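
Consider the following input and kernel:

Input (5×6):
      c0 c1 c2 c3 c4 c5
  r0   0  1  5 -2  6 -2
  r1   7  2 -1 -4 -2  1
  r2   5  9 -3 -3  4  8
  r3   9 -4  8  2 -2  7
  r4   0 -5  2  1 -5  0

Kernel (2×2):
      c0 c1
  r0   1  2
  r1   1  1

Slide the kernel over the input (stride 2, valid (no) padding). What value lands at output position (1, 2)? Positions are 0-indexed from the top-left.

The receptive field on the input at this output position is [4 8 / -2 7]. Elementwise product with the kernel and sum: 4·1 + 8·2 + -2·1 + 7·1.

25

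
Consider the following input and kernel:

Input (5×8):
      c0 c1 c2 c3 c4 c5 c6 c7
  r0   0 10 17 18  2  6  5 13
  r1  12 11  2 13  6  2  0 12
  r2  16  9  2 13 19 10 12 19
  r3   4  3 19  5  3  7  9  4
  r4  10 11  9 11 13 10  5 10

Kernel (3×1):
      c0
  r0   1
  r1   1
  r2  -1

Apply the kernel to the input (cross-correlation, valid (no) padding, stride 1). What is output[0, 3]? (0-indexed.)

18

The receptive field on the input at this output position is [18 / 13 / 13]. Elementwise product with the kernel and sum: 18·1 + 13·1 + 13·-1.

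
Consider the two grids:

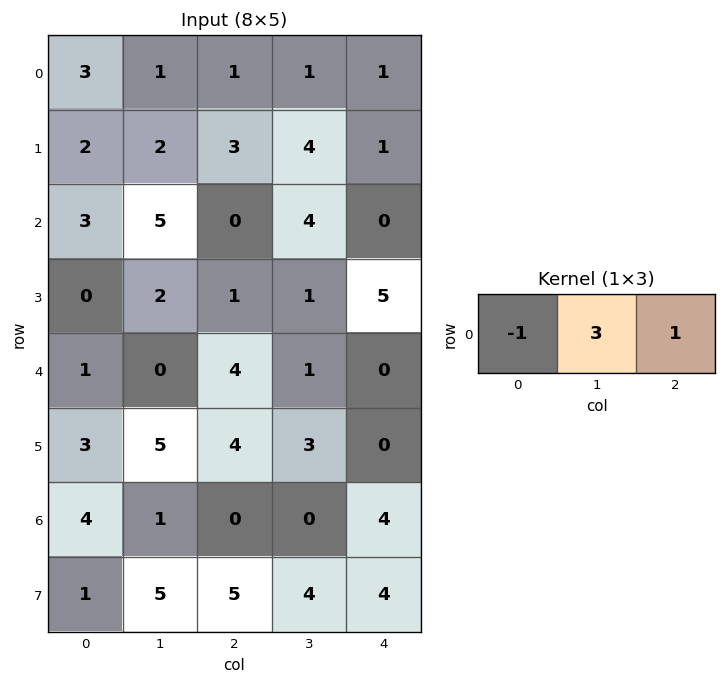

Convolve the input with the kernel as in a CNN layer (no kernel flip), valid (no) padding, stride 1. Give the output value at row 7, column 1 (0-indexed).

14

The receptive field on the input at this output position is [5 5 4]. Elementwise product with the kernel and sum: 5·-1 + 5·3 + 4·1.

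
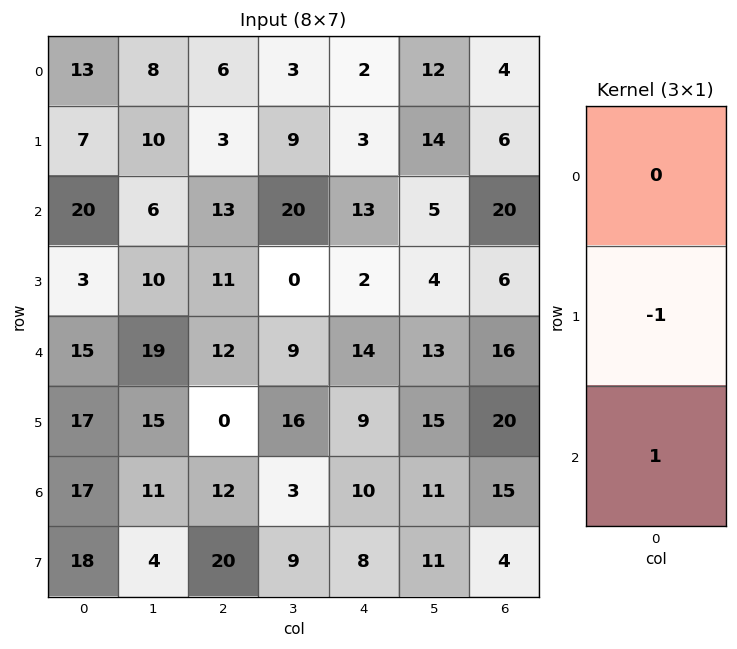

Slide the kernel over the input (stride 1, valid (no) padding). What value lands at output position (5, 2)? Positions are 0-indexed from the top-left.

8

The receptive field on the input at this output position is [0 / 12 / 20]. Elementwise product with the kernel and sum: 12·-1 + 20·1.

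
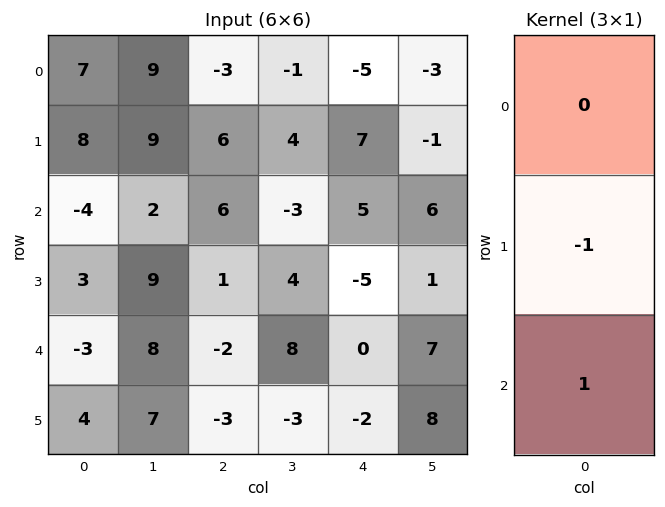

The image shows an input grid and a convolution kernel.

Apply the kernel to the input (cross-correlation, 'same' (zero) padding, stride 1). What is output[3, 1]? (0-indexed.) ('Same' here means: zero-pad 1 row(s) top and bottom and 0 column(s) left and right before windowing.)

-1

The receptive field on the zero-padded input at this output position is [2 / 9 / 8]. Elementwise product with the kernel and sum: 9·-1 + 8·1.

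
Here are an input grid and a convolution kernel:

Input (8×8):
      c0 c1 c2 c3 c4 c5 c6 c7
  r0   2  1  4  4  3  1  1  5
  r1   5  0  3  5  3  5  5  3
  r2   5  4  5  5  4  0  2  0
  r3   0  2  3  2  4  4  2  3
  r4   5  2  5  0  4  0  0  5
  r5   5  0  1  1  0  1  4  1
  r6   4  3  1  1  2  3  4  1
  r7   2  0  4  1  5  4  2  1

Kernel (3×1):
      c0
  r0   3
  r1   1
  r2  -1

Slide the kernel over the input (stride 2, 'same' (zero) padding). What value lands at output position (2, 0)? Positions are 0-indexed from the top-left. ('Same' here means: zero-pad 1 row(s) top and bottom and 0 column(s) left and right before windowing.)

The receptive field on the zero-padded input at this output position is [0 / 5 / 5]. Elementwise product with the kernel and sum: 0·3 + 5·1 + 5·-1.

0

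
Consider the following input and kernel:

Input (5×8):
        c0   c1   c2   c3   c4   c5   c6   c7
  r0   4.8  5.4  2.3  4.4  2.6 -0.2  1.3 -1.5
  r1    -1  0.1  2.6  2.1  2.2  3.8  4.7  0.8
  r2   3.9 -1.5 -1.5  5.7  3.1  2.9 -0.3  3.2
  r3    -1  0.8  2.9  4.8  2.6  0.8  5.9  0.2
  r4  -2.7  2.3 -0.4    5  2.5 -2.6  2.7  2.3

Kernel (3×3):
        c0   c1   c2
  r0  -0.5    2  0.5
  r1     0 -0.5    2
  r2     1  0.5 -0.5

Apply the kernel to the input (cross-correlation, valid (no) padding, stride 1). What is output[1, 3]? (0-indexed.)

15.2

The receptive field on the input at this output position is [2.1 2.2 3.8 / 5.7 3.1 2.9 / 4.8 2.6 0.8]. Elementwise product with the kernel and sum: 2.1·-0.5 + 2.2·2 + 3.8·0.5 + 3.1·-0.5 + 2.9·2 + 4.8·1 + 2.6·0.5 + 0.8·-0.5.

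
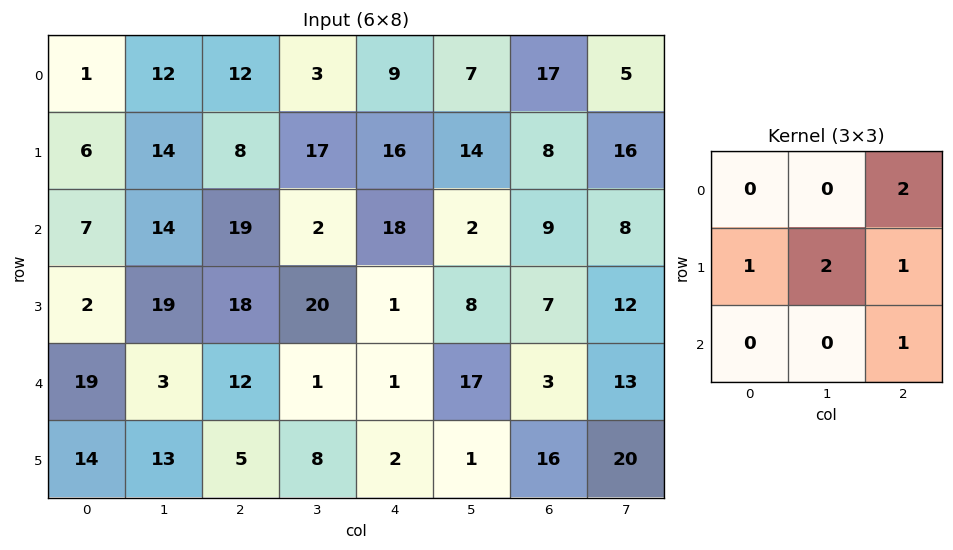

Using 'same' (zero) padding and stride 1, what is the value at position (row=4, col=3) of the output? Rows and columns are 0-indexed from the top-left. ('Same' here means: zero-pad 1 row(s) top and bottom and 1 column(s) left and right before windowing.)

The receptive field on the zero-padded input at this output position is [18 20 1 / 12 1 1 / 5 8 2]. Elementwise product with the kernel and sum: 1·2 + 12·1 + 1·2 + 1·1 + 2·1.

19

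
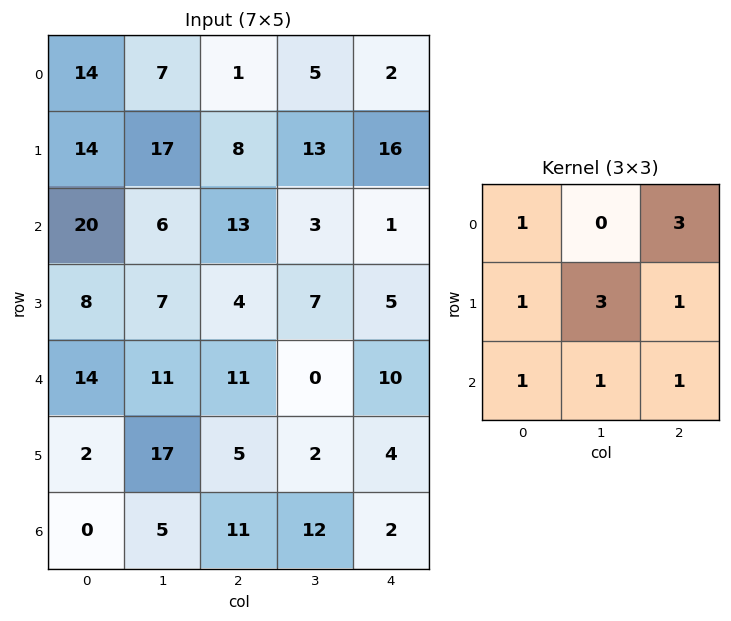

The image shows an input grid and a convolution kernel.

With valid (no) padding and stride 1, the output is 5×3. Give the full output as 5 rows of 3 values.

129 98 87
108 122 95
128 63 67
102 96 51
121 73 81

Output[0,0]: The receptive field on the input at this output position is [14 7 1 / 14 17 8 / 20 6 13]. Elementwise product with the kernel and sum: 14·1 + 1·3 + 14·1 + 17·3 + 8·1 + 20·1 + 6·1 + 13·1.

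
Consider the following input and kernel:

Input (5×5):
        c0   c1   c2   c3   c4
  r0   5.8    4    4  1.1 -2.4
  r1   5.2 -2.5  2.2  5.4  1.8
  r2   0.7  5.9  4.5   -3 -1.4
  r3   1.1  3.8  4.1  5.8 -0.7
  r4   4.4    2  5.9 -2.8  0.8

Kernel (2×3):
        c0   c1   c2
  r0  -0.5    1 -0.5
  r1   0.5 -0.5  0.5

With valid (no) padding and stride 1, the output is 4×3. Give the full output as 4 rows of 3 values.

Output[0,0]: The receptive field on the input at this output position is [5.8 4 4 / 5.2 -2.5 2.2]. Elementwise product with the kernel and sum: 5.8·-0.5 + 4·1 + 4·-0.5 + 5.2·0.5 + -2.5·-0.5 + 2.2·0.5.

4.05 1.8 -0.4
-6.55 -0.05 6.45
4 5.8 -5.75
5.35 -4.05 8.85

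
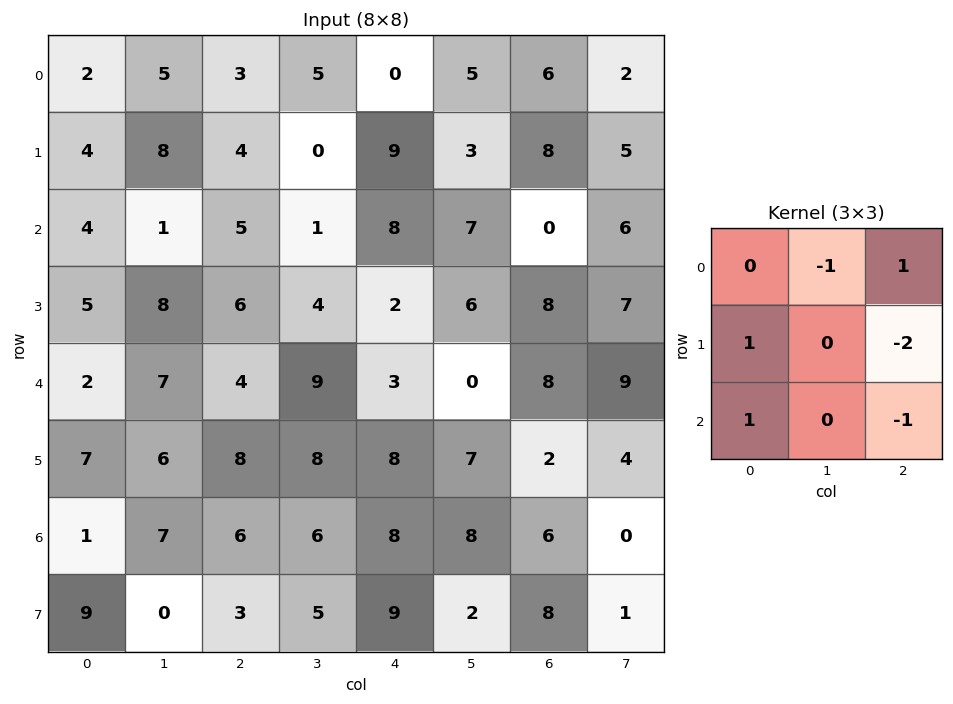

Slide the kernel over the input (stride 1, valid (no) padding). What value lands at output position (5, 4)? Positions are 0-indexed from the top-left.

The receptive field on the input at this output position is [8 7 2 / 8 8 6 / 9 2 8]. Elementwise product with the kernel and sum: 7·-1 + 2·1 + 8·1 + 6·-2 + 9·1 + 8·-1.

-8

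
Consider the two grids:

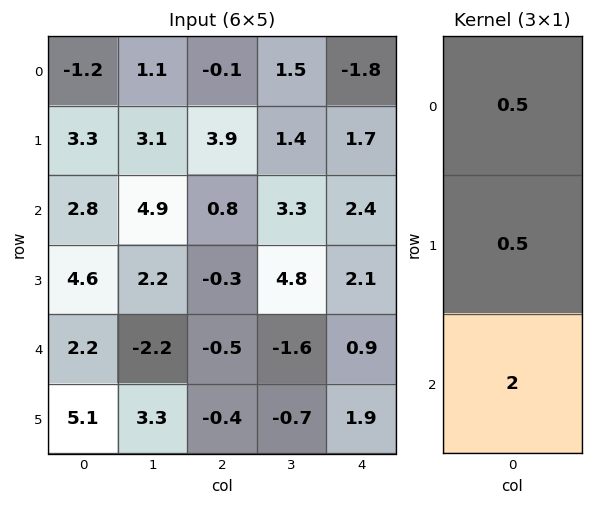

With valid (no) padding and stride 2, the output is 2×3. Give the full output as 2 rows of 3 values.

Output[0,0]: The receptive field on the input at this output position is [-1.2 / 3.3 / 2.8]. Elementwise product with the kernel and sum: -1.2·0.5 + 3.3·0.5 + 2.8·2.
Output[0,1]: The receptive field on the input at this output position is [-0.1 / 3.9 / 0.8]. Elementwise product with the kernel and sum: -0.1·0.5 + 3.9·0.5 + 0.8·2.

6.65 3.5 4.75
8.1 -0.75 4.05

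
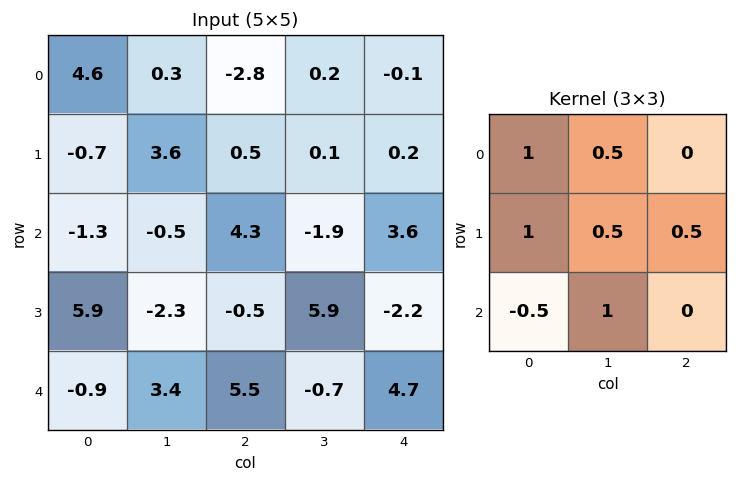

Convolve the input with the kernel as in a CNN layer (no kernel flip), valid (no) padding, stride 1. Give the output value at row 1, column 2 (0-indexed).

11.85

The receptive field on the input at this output position is [0.5 0.1 0.2 / 4.3 -1.9 3.6 / -0.5 5.9 -2.2]. Elementwise product with the kernel and sum: 0.5·1 + 0.1·0.5 + 4.3·1 + -1.9·0.5 + 3.6·0.5 + -0.5·-0.5 + 5.9·1.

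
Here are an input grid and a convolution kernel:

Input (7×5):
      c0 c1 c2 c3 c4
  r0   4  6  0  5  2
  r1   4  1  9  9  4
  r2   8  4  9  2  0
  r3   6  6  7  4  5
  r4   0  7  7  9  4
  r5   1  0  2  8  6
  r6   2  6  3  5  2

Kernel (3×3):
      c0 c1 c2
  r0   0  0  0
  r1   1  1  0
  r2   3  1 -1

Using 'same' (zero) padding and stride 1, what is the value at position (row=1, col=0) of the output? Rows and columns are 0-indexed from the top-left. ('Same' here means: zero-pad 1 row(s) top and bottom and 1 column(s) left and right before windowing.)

8

The receptive field on the zero-padded input at this output position is [0 4 6 / 0 4 1 / 0 8 4]. Elementwise product with the kernel and sum: 0·1 + 4·1 + 0·3 + 8·1 + 4·-1.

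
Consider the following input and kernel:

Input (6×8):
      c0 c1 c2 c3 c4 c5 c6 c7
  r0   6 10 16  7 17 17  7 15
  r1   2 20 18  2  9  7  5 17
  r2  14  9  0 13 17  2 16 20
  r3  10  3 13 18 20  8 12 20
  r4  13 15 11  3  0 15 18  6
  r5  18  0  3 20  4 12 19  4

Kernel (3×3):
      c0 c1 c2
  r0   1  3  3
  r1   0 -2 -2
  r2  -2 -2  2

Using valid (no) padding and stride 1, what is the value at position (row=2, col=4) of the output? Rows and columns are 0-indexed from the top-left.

37

The receptive field on the input at this output position is [17 2 16 / 20 8 12 / 0 15 18]. Elementwise product with the kernel and sum: 17·1 + 2·3 + 16·3 + 8·-2 + 12·-2 + 0·-2 + 15·-2 + 18·2.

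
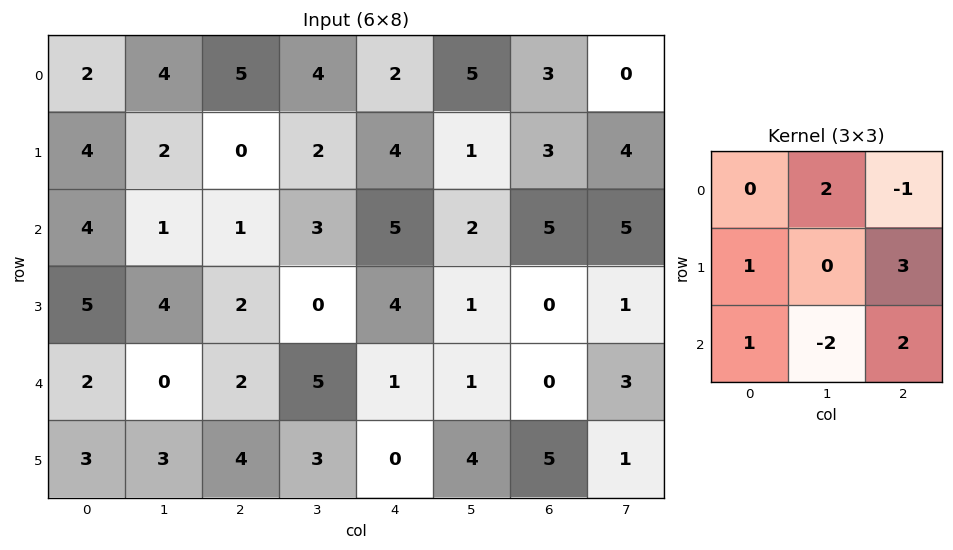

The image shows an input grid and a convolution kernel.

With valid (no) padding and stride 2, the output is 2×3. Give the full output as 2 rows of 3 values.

11 23 31
18 9 2

Output[0,0]: The receptive field on the input at this output position is [2 4 5 / 4 2 0 / 4 1 1]. Elementwise product with the kernel and sum: 4·2 + 5·-1 + 4·1 + 0·3 + 4·1 + 1·-2 + 1·2.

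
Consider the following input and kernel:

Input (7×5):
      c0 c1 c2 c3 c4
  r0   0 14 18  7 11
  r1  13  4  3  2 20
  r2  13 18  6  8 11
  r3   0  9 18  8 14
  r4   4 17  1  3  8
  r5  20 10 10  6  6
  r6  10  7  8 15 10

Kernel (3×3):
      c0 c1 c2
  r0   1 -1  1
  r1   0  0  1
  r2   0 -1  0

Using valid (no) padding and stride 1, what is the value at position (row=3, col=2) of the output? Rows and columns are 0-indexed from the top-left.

The receptive field on the input at this output position is [18 8 14 / 1 3 8 / 10 6 6]. Elementwise product with the kernel and sum: 18·1 + 8·-1 + 14·1 + 8·1 + 6·-1.

26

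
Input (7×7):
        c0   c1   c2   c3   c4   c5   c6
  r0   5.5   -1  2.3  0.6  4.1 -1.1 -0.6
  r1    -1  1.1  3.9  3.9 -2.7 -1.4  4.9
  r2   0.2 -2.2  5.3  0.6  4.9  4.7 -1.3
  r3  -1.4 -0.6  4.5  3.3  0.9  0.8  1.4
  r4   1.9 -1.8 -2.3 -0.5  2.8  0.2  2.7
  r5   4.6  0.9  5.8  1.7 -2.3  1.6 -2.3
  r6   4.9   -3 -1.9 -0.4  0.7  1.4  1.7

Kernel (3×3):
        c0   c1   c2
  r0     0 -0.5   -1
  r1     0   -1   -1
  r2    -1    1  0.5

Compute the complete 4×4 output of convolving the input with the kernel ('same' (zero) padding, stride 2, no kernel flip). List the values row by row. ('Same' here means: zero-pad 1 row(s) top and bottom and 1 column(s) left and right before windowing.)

-4.95 1.85 -10.3 6.9
-0.3 -5 -8.85 -0.55
6.25 3 -7.45 -7.3
-5.1 -2.3 -2.55 -0.55

Output[0,0]: The receptive field on the zero-padded input at this output position is [0 0 0 / 0 5.5 -1 / 0 -1 1.1]. Elementwise product with the kernel and sum: 0·-0.5 + 0·-1 + 5.5·-1 + -1·-1 + 0·-1 + -1·1 + 1.1·0.5.
Output[0,1]: The receptive field on the zero-padded input at this output position is [0 0 0 / -1 2.3 0.6 / 1.1 3.9 3.9]. Elementwise product with the kernel and sum: 0·-0.5 + 0·-1 + 2.3·-1 + 0.6·-1 + 1.1·-1 + 3.9·1 + 3.9·0.5.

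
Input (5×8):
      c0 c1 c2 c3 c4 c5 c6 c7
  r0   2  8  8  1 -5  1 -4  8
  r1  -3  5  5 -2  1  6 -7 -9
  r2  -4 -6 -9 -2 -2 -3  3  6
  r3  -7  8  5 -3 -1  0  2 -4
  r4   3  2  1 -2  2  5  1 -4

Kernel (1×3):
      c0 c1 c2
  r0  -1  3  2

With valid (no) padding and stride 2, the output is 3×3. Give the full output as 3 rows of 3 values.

38 -15 0
-32 -1 -1
5 -3 15

Output[0,0]: The receptive field on the input at this output position is [2 8 8]. Elementwise product with the kernel and sum: 2·-1 + 8·3 + 8·2.
Output[0,1]: The receptive field on the input at this output position is [8 1 -5]. Elementwise product with the kernel and sum: 8·-1 + 1·3 + -5·2.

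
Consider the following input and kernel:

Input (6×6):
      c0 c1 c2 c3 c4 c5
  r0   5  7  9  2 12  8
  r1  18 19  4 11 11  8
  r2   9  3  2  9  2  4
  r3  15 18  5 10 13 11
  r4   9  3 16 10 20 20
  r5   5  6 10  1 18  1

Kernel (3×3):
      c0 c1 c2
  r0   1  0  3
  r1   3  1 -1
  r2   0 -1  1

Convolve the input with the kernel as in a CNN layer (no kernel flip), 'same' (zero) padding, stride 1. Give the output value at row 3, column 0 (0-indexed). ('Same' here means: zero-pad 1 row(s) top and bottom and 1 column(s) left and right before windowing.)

0

The receptive field on the zero-padded input at this output position is [0 9 3 / 0 15 18 / 0 9 3]. Elementwise product with the kernel and sum: 0·1 + 3·3 + 0·3 + 15·1 + 18·-1 + 9·-1 + 3·1.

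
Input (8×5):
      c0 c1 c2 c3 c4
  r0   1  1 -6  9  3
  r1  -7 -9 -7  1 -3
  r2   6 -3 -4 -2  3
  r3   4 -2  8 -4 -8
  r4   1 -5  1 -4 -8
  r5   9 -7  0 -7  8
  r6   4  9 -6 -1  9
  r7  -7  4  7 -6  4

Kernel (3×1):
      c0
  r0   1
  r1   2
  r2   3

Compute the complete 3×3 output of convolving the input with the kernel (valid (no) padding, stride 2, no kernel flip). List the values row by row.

Output[0,0]: The receptive field on the input at this output position is [1 / -7 / 6]. Elementwise product with the kernel and sum: 1·1 + -7·2 + 6·3.
Output[0,1]: The receptive field on the input at this output position is [-6 / -7 / -4]. Elementwise product with the kernel and sum: -6·1 + -7·2 + -4·3.

5 -32 6
17 15 -37
31 -17 35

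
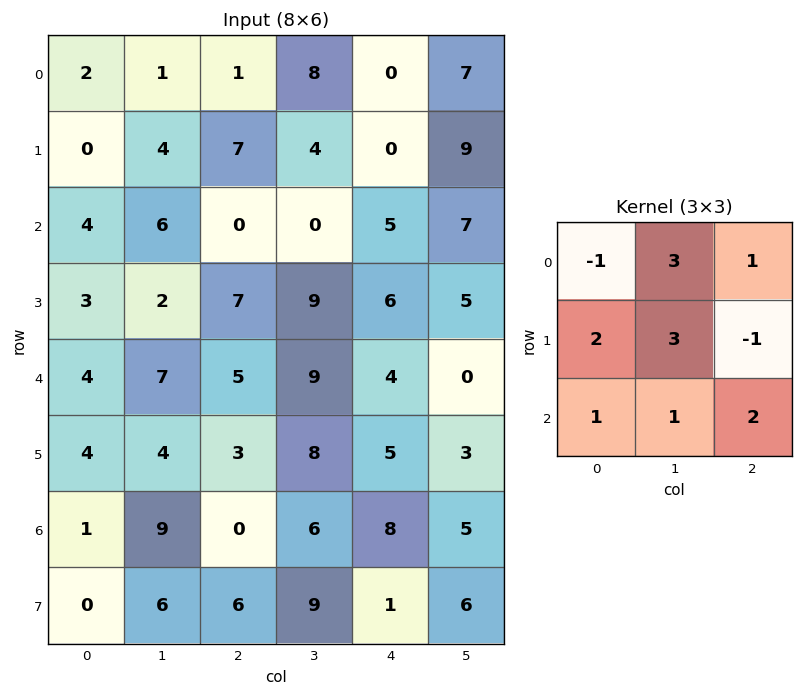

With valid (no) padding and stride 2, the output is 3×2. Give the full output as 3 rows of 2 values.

Output[0,0]: The receptive field on the input at this output position is [2 1 1 / 0 4 7 / 4 6 0]. Elementwise product with the kernel and sum: 2·-1 + 1·3 + 1·1 + 0·2 + 4·3 + 7·-1 + 4·1 + 6·1 + 0·2.
Output[0,1]: The receptive field on the input at this output position is [1 8 0 / 7 4 0 / 0 0 5]. Elementwise product with the kernel and sum: 1·-1 + 8·3 + 0·1 + 7·2 + 4·3 + 0·-1 + 0·1 + 0·1 + 5·2.

17 59
40 62
49 73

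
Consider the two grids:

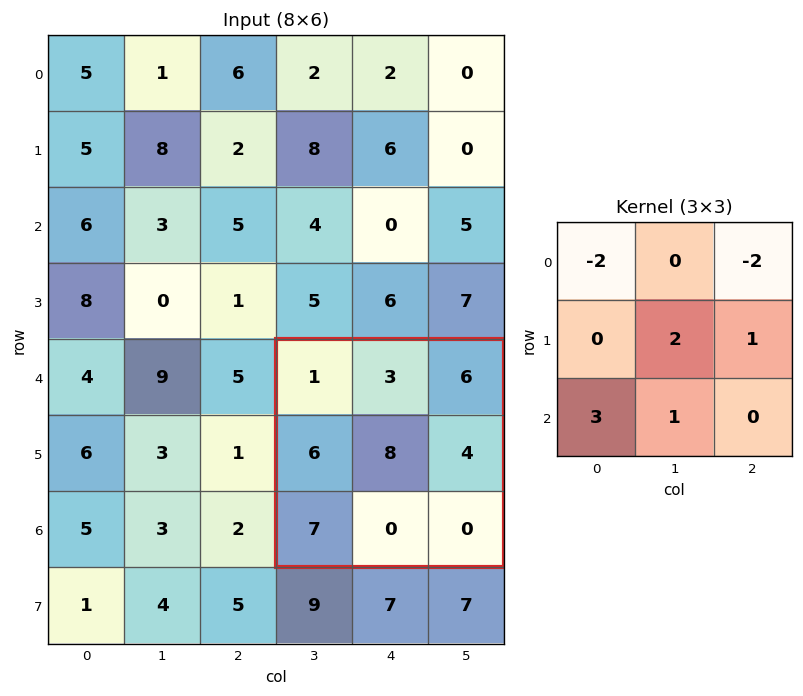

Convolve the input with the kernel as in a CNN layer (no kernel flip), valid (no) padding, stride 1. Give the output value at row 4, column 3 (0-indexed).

27

The receptive field on the input at this output position is [1 3 6 / 6 8 4 / 7 0 0]. Elementwise product with the kernel and sum: 1·-2 + 6·-2 + 8·2 + 4·1 + 7·3 + 0·1.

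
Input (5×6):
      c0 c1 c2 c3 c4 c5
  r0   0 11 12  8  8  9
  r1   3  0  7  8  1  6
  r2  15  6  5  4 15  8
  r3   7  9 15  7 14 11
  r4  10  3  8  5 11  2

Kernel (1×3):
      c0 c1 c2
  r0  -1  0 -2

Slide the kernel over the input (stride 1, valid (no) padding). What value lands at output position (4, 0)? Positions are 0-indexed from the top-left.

-26

The receptive field on the input at this output position is [10 3 8]. Elementwise product with the kernel and sum: 10·-1 + 8·-2.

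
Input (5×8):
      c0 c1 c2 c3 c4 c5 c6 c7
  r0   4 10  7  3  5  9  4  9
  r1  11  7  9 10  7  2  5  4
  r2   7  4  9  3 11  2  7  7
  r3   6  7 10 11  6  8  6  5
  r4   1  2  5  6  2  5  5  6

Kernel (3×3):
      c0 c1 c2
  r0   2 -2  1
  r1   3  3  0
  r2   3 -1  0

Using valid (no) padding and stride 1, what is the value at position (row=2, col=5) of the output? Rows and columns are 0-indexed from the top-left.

The receptive field on the input at this output position is [2 7 7 / 8 6 5 / 5 5 6]. Elementwise product with the kernel and sum: 2·2 + 7·-2 + 7·1 + 8·3 + 6·3 + 5·3 + 5·-1.

49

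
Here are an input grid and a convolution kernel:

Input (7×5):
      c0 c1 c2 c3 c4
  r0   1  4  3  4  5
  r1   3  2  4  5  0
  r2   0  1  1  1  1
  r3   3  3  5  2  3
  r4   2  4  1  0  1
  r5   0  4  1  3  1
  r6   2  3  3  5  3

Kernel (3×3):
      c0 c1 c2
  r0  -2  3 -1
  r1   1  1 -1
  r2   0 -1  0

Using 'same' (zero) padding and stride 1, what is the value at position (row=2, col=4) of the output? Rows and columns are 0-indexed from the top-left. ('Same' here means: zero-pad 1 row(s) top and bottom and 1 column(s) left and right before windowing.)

The receptive field on the zero-padded input at this output position is [5 0 0 / 1 1 0 / 2 3 0]. Elementwise product with the kernel and sum: 5·-2 + 0·3 + 0·-1 + 1·1 + 1·1 + 0·-1 + 3·-1.

-11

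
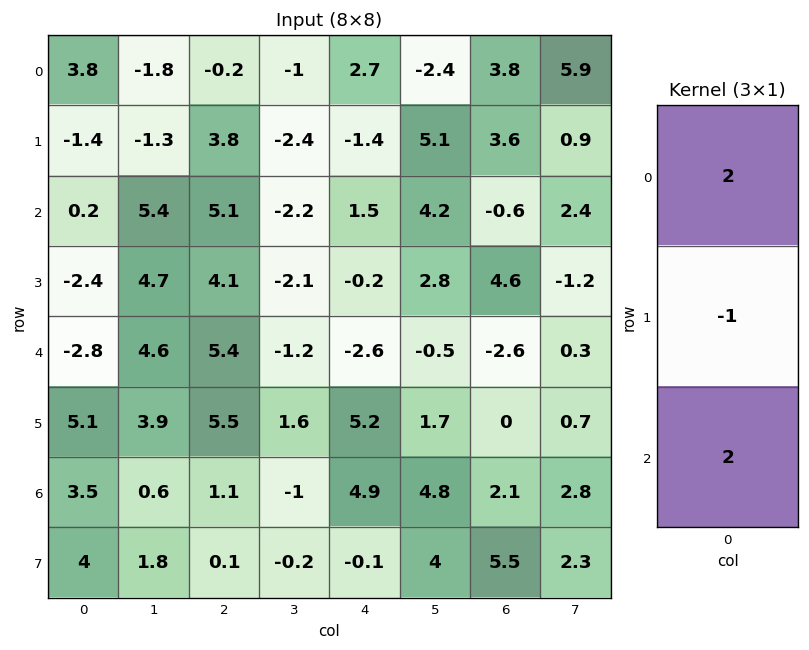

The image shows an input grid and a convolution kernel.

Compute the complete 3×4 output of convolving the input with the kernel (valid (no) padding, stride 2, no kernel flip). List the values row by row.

Output[0,0]: The receptive field on the input at this output position is [3.8 / -1.4 / 0.2]. Elementwise product with the kernel and sum: 3.8·2 + -1.4·-1 + 0.2·2.
Output[0,1]: The receptive field on the input at this output position is [-0.2 / 3.8 / 5.1]. Elementwise product with the kernel and sum: -0.2·2 + 3.8·-1 + 5.1·2.

9.4 6 9.8 2.8
-2.8 16.9 -2 -11
-3.7 7.5 -0.6 -1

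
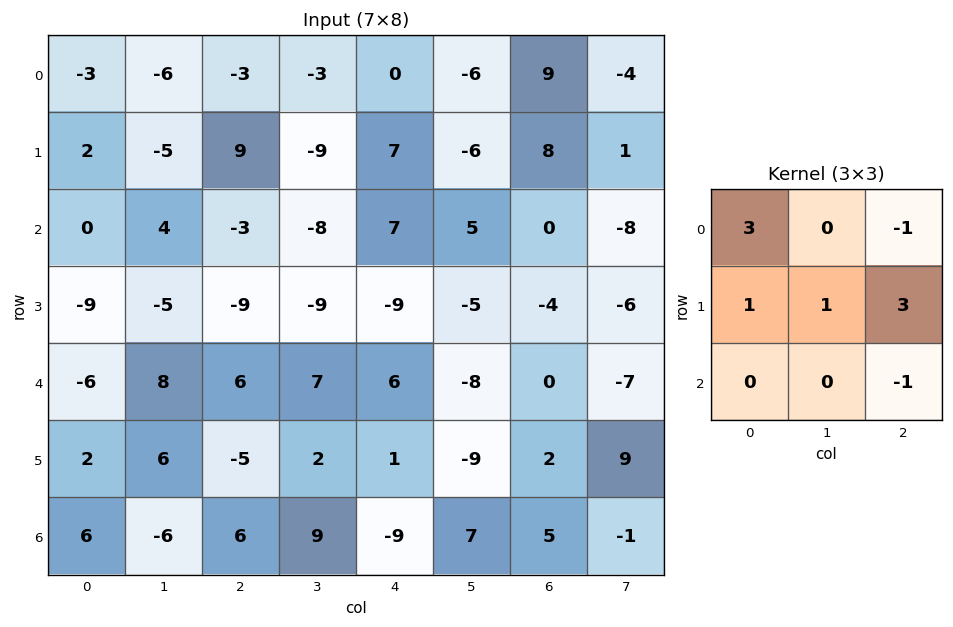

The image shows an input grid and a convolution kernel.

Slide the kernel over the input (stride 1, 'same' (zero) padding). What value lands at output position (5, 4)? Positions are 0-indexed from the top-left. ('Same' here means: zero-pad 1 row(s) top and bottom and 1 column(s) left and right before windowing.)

-2

The receptive field on the zero-padded input at this output position is [7 6 -8 / 2 1 -9 / 9 -9 7]. Elementwise product with the kernel and sum: 7·3 + -8·-1 + 2·1 + 1·1 + -9·3 + 7·-1.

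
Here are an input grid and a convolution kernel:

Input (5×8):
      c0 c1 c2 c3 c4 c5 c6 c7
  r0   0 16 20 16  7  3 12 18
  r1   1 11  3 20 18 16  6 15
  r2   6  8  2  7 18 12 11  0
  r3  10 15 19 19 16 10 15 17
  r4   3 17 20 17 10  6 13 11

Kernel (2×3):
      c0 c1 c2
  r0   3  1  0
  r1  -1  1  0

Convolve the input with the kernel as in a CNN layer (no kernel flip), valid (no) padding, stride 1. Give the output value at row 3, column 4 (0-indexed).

The receptive field on the input at this output position is [16 10 15 / 10 6 13]. Elementwise product with the kernel and sum: 16·3 + 10·1 + 10·-1 + 6·1.

54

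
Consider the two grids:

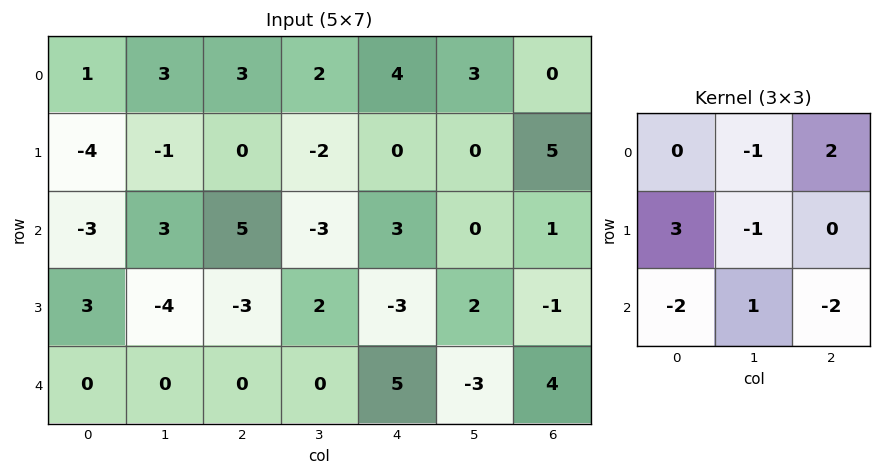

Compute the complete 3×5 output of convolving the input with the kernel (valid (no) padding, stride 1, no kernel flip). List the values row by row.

Output[0,0]: The receptive field on the input at this output position is [1 3 3 / -4 -1 0 / -3 3 5]. Elementwise product with the kernel and sum: 3·-1 + 3·2 + -4·3 + -1·-1 + -3·-2 + 3·1 + 5·-2.

-9 3 -11 5 -11
-15 1 34 -23 29
20 -20 -12 17 -30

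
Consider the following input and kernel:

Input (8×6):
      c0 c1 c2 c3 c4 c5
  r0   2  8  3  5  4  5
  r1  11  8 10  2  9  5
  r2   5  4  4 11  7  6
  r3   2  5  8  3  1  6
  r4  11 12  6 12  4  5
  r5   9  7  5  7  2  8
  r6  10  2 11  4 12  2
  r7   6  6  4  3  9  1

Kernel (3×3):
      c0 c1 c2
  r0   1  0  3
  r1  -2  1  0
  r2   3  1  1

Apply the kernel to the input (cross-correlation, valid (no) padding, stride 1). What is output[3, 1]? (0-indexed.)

The receptive field on the input at this output position is [5 8 3 / 12 6 12 / 7 5 7]. Elementwise product with the kernel and sum: 5·1 + 3·3 + 12·-2 + 6·1 + 7·3 + 5·1 + 7·1.

29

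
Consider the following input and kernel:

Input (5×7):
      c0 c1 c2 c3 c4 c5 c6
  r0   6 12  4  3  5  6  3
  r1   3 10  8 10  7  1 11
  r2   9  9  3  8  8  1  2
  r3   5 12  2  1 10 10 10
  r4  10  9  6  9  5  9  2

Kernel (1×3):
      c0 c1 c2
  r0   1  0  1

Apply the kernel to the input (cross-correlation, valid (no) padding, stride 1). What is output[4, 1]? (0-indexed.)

The receptive field on the input at this output position is [9 6 9]. Elementwise product with the kernel and sum: 9·1 + 9·1.

18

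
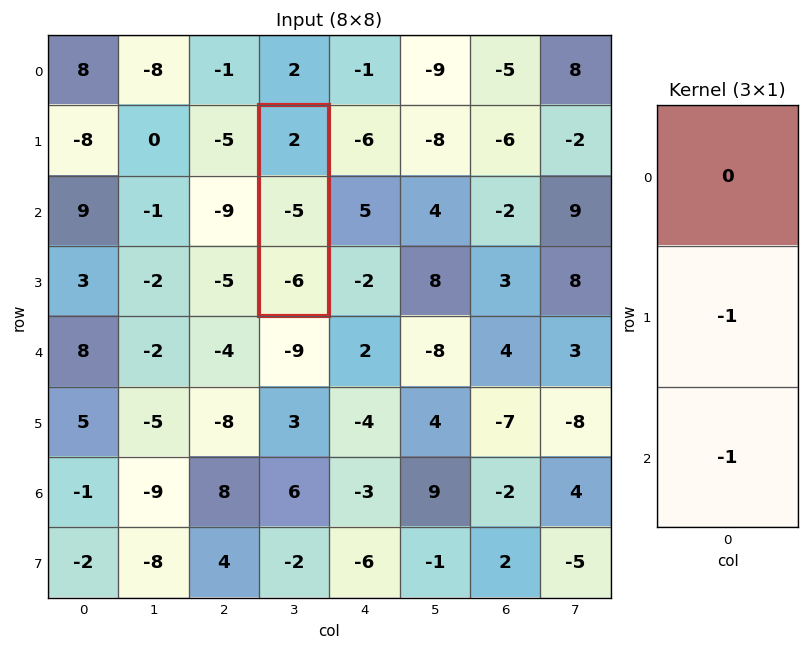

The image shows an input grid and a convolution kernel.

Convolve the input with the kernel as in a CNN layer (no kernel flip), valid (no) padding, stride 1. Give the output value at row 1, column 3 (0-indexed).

The receptive field on the input at this output position is [2 / -5 / -6]. Elementwise product with the kernel and sum: -5·-1 + -6·-1.

11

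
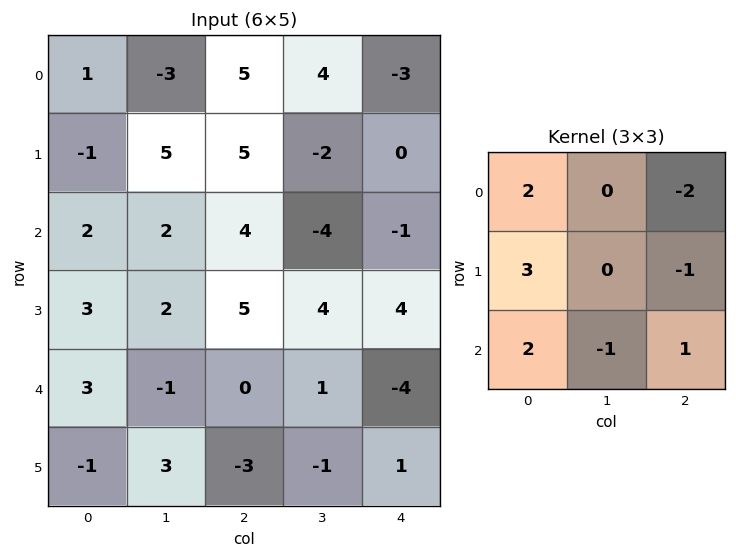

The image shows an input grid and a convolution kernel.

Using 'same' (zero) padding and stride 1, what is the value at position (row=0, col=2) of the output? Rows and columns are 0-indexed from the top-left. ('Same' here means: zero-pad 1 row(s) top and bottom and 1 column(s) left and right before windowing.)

-10

The receptive field on the zero-padded input at this output position is [0 0 0 / -3 5 4 / 5 5 -2]. Elementwise product with the kernel and sum: 0·2 + 0·-2 + -3·3 + 4·-1 + 5·2 + 5·-1 + -2·1.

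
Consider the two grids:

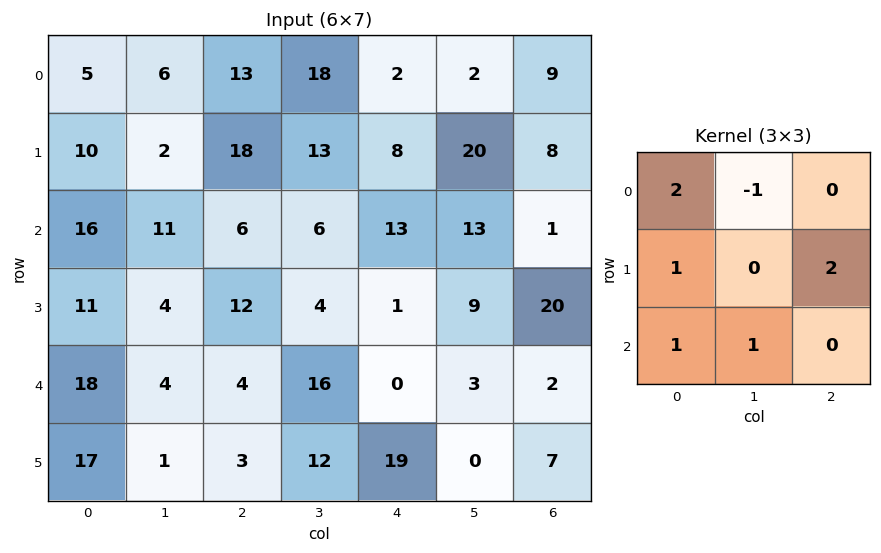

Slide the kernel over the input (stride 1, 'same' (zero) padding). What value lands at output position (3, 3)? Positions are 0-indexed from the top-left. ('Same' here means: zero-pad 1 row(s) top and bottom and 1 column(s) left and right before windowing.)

40

The receptive field on the zero-padded input at this output position is [6 6 13 / 12 4 1 / 4 16 0]. Elementwise product with the kernel and sum: 6·2 + 6·-1 + 12·1 + 1·2 + 4·1 + 16·1.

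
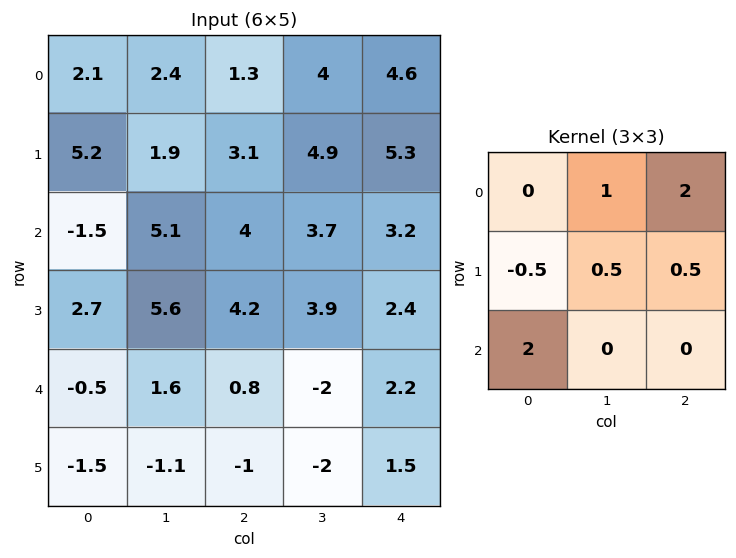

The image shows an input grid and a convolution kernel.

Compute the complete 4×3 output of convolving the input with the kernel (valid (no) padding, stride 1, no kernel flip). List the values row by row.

Output[0,0]: The receptive field on the input at this output position is [2.1 2.4 1.3 / 5.2 1.9 3.1 / -1.5 5.1 4]. Elementwise product with the kernel and sum: 2.4·1 + 1.3·2 + 5.2·-0.5 + 1.9·0.5 + 3.1·0.5 + -1.5·2.

1.9 22.55 24.75
18.8 25.4 25.35
15.65 15.85 12.75
12.45 8.4 6.4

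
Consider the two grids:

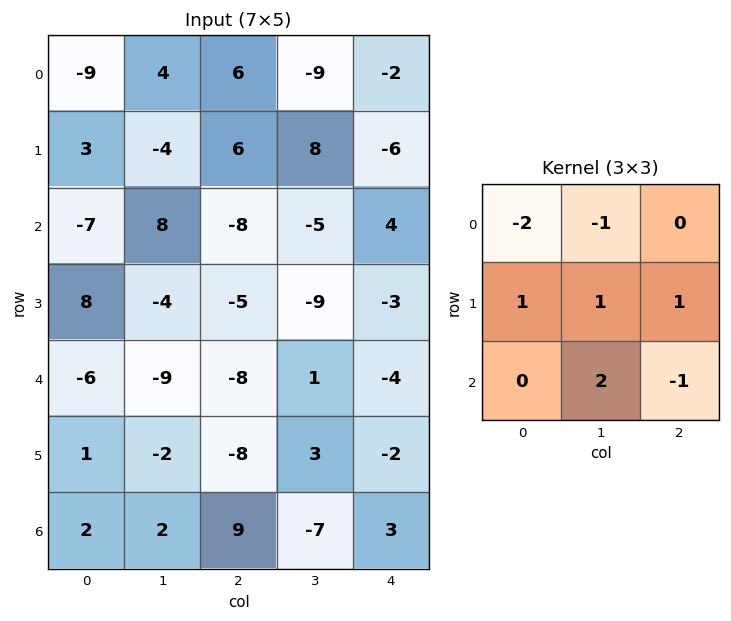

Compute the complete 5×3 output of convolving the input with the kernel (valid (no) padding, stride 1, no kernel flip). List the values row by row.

Output[0,0]: The receptive field on the input at this output position is [-9 4 6 / 3 -4 6 / -7 8 -8]. Elementwise product with the kernel and sum: -9·-2 + 4·-1 + 3·1 + -4·1 + 6·1 + 8·2 + -8·-1.
Output[0,1]: The receptive field on the input at this output position is [4 6 -9 / -4 6 8 / 8 -8 -5]. Elementwise product with the kernel and sum: 4·-2 + 6·-1 + -4·1 + 6·1 + 8·1 + -8·2 + -5·-1.

43 -15 -9
-12 -4 -44
-5 -43 10
-31 -22 16
7 44 -9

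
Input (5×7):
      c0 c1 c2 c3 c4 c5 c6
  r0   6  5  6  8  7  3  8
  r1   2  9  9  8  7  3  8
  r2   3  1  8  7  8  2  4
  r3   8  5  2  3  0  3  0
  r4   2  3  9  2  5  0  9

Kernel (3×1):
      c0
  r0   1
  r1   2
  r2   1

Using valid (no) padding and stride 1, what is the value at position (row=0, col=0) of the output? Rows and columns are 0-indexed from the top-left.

The receptive field on the input at this output position is [6 / 2 / 3]. Elementwise product with the kernel and sum: 6·1 + 2·2 + 3·1.

13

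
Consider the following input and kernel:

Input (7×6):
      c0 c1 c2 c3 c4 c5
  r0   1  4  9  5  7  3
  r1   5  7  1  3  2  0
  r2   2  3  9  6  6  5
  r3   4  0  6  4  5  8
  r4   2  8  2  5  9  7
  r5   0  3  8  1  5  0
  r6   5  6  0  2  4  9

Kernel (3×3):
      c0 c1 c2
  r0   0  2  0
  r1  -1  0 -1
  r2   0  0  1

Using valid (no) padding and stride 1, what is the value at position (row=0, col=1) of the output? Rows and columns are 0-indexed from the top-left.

14

The receptive field on the input at this output position is [4 9 5 / 7 1 3 / 3 9 6]. Elementwise product with the kernel and sum: 9·2 + 7·-1 + 3·-1 + 6·1.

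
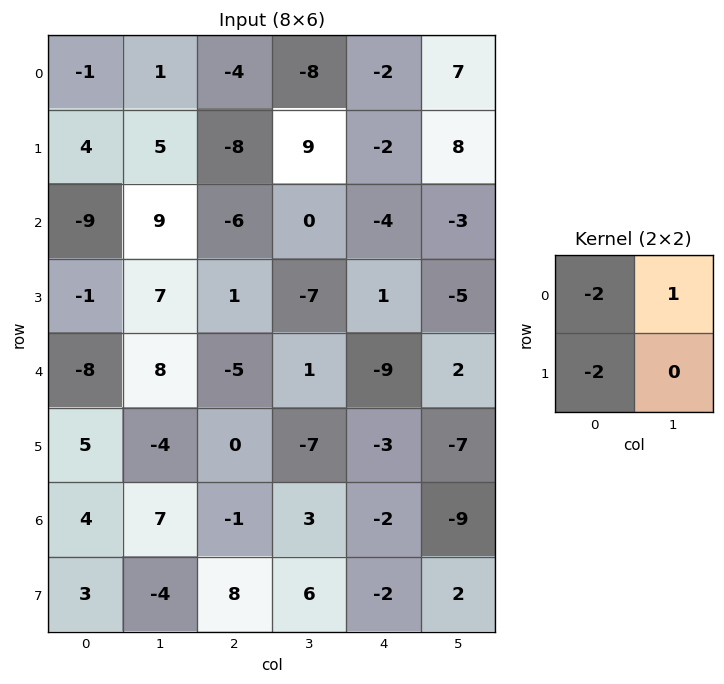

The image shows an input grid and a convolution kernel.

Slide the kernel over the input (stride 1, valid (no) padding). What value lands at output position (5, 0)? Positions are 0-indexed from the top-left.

The receptive field on the input at this output position is [5 -4 / 4 7]. Elementwise product with the kernel and sum: 5·-2 + -4·1 + 4·-2.

-22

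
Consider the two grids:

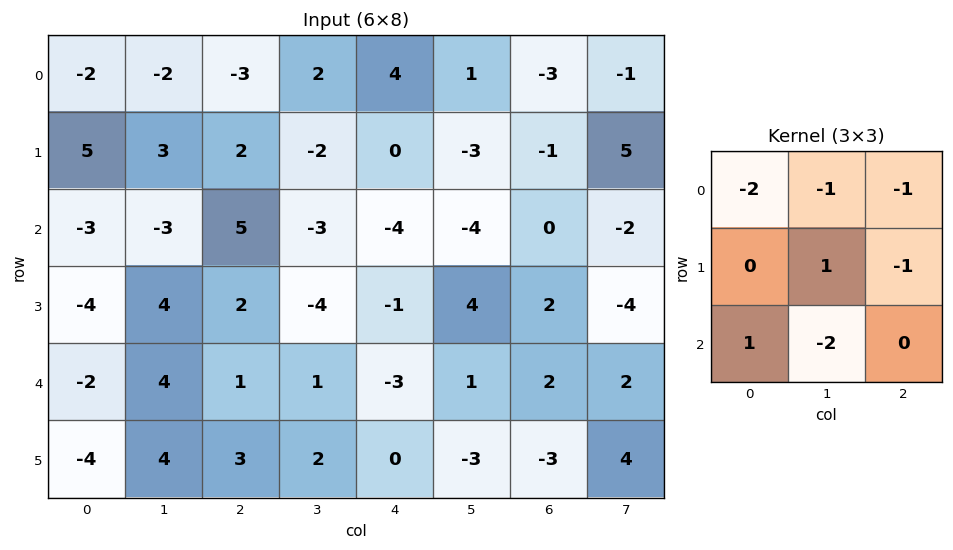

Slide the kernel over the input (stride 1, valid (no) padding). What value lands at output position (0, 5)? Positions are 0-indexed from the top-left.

-8

The receptive field on the input at this output position is [1 -3 -1 / -3 -1 5 / -4 0 -2]. Elementwise product with the kernel and sum: 1·-2 + -3·-1 + -1·-1 + -1·1 + 5·-1 + -4·1 + 0·-2.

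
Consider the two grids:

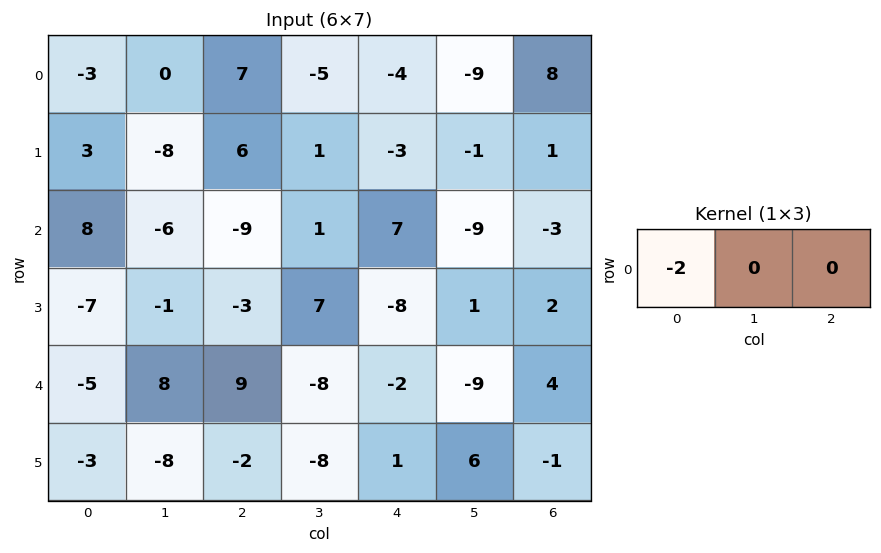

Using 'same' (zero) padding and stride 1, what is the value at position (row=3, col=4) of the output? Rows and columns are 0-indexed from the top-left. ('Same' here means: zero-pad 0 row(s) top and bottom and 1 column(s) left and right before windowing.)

The receptive field on the zero-padded input at this output position is [7 -8 1]. Elementwise product with the kernel and sum: 7·-2.

-14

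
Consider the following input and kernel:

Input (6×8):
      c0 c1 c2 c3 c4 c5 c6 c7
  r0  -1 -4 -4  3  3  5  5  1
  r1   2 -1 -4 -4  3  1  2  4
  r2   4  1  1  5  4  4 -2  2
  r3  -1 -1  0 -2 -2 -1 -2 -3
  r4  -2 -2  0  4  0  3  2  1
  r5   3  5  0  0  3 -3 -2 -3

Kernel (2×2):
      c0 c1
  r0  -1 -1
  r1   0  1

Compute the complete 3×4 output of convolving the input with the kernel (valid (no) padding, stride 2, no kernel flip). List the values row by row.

4 -3 -7 -2
-6 -8 -9 -3
9 -4 -6 -6

Output[0,0]: The receptive field on the input at this output position is [-1 -4 / 2 -1]. Elementwise product with the kernel and sum: -1·-1 + -4·-1 + -1·1.
Output[0,1]: The receptive field on the input at this output position is [-4 3 / -4 -4]. Elementwise product with the kernel and sum: -4·-1 + 3·-1 + -4·1.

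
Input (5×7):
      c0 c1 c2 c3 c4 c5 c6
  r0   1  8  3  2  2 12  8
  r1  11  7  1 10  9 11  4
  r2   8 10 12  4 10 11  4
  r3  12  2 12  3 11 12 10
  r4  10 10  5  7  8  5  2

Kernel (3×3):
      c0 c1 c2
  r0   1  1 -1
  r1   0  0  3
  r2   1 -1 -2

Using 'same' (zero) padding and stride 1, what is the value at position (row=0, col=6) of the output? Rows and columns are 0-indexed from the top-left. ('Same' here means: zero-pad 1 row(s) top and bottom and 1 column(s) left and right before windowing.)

7

The receptive field on the zero-padded input at this output position is [0 0 0 / 12 8 0 / 11 4 0]. Elementwise product with the kernel and sum: 0·1 + 0·1 + 0·-1 + 0·3 + 11·1 + 4·-1 + 0·-2.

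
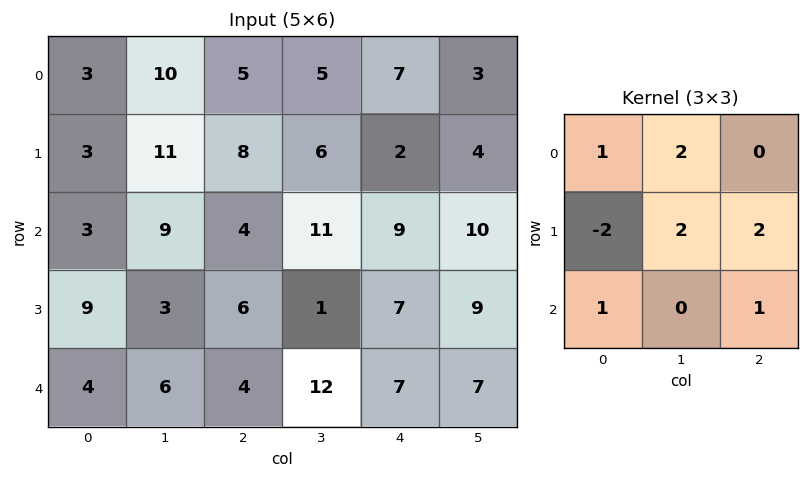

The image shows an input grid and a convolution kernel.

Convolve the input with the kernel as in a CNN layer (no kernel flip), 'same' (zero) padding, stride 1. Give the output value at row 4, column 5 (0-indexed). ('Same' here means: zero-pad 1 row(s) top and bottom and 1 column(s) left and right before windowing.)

25

The receptive field on the zero-padded input at this output position is [7 9 0 / 7 7 0 / 0 0 0]. Elementwise product with the kernel and sum: 7·1 + 9·2 + 7·-2 + 7·2 + 0·2 + 0·1 + 0·1.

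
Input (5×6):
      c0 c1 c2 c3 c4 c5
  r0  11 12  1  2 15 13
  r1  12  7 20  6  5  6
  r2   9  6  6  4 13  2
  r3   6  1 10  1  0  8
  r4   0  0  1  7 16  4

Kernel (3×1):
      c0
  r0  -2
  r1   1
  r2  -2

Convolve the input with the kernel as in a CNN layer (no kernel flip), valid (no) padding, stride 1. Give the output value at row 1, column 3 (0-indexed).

The receptive field on the input at this output position is [6 / 4 / 1]. Elementwise product with the kernel and sum: 6·-2 + 4·1 + 1·-2.

-10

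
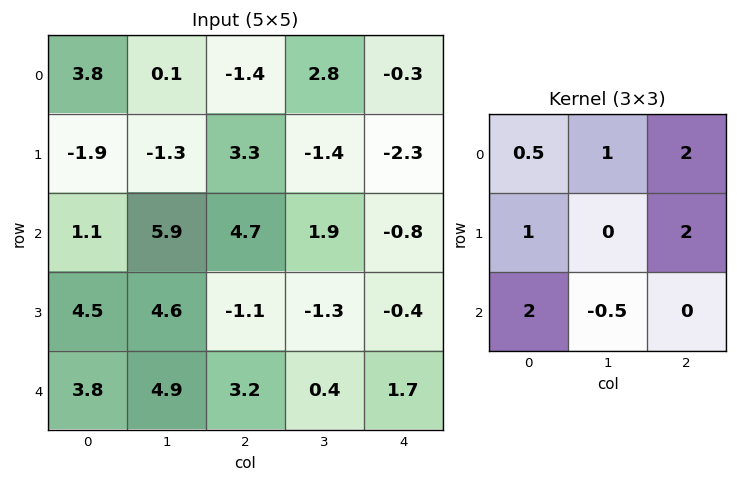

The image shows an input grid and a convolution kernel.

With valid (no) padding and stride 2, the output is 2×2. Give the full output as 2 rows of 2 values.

3.15 8.65
23.3 6.95

Output[0,0]: The receptive field on the input at this output position is [3.8 0.1 -1.4 / -1.9 -1.3 3.3 / 1.1 5.9 4.7]. Elementwise product with the kernel and sum: 3.8·0.5 + 0.1·1 + -1.4·2 + -1.9·1 + 3.3·2 + 1.1·2 + 5.9·-0.5.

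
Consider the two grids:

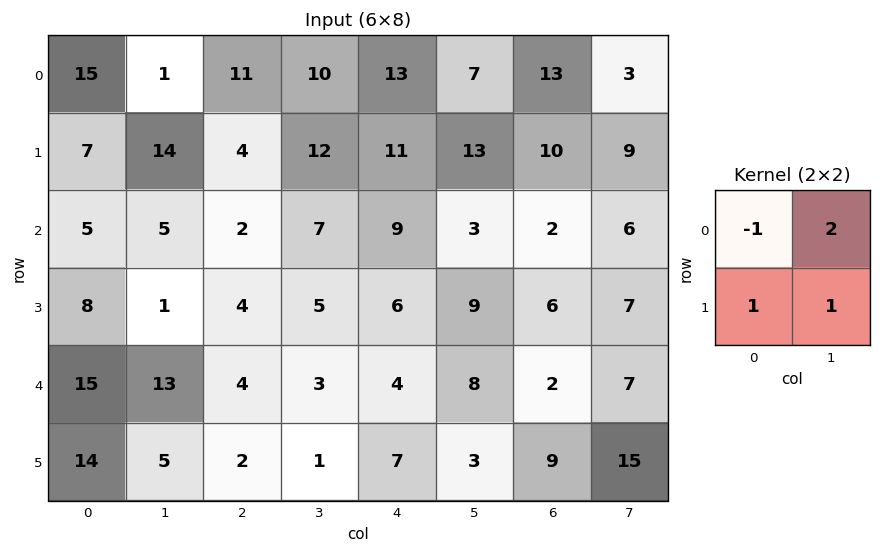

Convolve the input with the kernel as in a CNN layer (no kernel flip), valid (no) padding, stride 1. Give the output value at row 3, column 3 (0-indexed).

14

The receptive field on the input at this output position is [5 6 / 3 4]. Elementwise product with the kernel and sum: 5·-1 + 6·2 + 3·1 + 4·1.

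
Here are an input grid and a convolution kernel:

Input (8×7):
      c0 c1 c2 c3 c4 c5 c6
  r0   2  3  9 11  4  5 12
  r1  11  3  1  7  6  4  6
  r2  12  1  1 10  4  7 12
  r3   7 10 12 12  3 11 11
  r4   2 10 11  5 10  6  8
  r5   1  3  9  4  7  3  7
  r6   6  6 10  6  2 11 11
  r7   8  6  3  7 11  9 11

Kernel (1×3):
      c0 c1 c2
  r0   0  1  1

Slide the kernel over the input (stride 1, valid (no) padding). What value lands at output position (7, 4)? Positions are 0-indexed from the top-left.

The receptive field on the input at this output position is [11 9 11]. Elementwise product with the kernel and sum: 9·1 + 11·1.

20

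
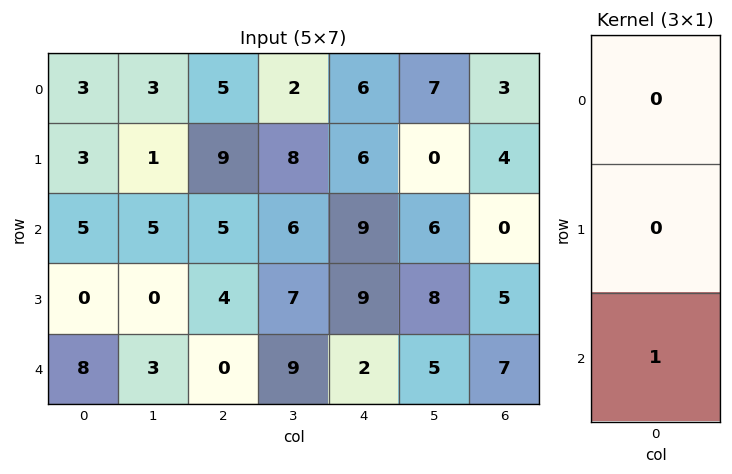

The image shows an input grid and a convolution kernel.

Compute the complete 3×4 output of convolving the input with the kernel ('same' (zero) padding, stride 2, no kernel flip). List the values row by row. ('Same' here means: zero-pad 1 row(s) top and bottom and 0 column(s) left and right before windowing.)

3 9 6 4
0 4 9 5
0 0 0 0

Output[0,0]: The receptive field on the zero-padded input at this output position is [0 / 3 / 3]. Elementwise product with the kernel and sum: 3·1.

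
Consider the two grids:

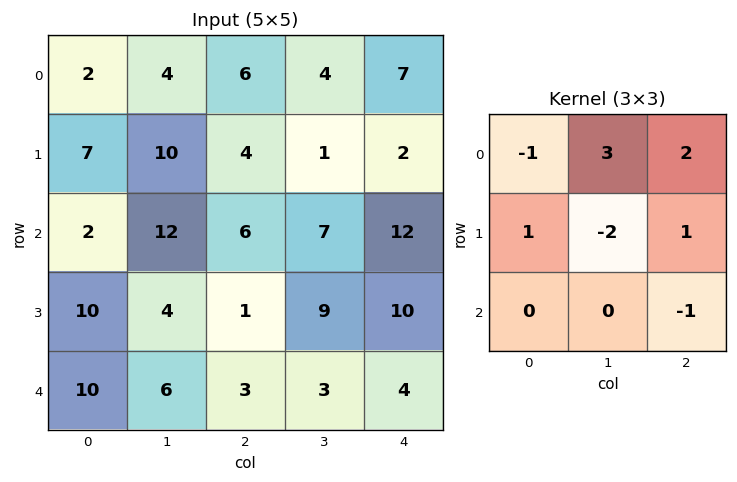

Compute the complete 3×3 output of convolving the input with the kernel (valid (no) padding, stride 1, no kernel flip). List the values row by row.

Output[0,0]: The receptive field on the input at this output position is [2 4 6 / 7 10 4 / 2 12 6]. Elementwise product with the kernel and sum: 2·-1 + 4·3 + 6·2 + 7·1 + 10·-2 + 4·1 + 6·-1.
Output[0,1]: The receptive field on the input at this output position is [4 6 4 / 10 4 1 / 12 6 7]. Elementwise product with the kernel and sum: 4·-1 + 6·3 + 4·2 + 10·1 + 4·-2 + 1·1 + 7·-1.

7 18 12
14 2 -3
46 28 28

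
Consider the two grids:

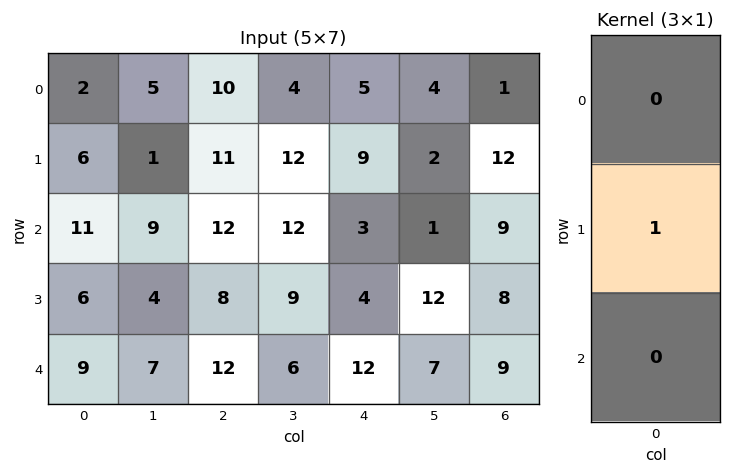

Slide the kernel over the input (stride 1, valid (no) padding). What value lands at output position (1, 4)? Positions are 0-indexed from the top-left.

The receptive field on the input at this output position is [9 / 3 / 4]. Elementwise product with the kernel and sum: 3·1.

3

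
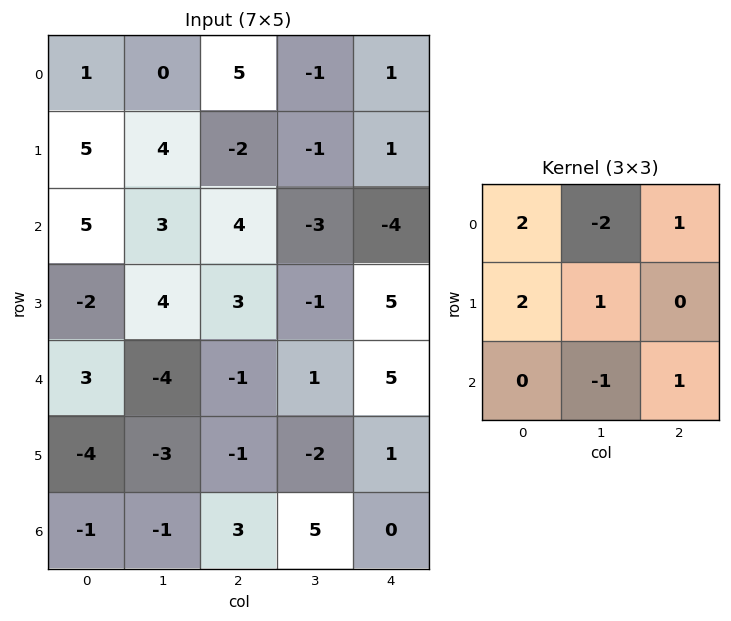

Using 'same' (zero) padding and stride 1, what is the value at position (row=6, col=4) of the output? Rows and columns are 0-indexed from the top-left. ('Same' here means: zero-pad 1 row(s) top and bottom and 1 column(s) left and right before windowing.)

The receptive field on the zero-padded input at this output position is [-2 1 0 / 5 0 0 / 0 0 0]. Elementwise product with the kernel and sum: -2·2 + 1·-2 + 0·1 + 5·2 + 0·1 + 0·-1 + 0·1.

4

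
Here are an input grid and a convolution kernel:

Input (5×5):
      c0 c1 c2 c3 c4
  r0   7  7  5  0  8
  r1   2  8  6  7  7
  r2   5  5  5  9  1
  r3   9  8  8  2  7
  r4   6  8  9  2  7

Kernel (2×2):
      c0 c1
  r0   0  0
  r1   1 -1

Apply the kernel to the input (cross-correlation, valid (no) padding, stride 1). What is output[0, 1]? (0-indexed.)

The receptive field on the input at this output position is [7 5 / 8 6]. Elementwise product with the kernel and sum: 8·1 + 6·-1.

2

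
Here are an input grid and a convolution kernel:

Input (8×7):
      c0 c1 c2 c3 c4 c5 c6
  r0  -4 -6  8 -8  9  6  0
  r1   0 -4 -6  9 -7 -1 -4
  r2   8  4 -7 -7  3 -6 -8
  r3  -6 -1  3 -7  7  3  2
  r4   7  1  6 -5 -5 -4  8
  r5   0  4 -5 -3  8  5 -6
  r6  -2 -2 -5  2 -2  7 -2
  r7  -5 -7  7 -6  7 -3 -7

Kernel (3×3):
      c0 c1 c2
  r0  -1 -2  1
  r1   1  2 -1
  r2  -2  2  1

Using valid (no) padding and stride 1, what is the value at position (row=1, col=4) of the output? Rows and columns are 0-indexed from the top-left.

The receptive field on the input at this output position is [-7 -1 -4 / 3 -6 -8 / 7 3 2]. Elementwise product with the kernel and sum: -7·-1 + -1·-2 + -4·1 + 3·1 + -6·2 + -8·-1 + 7·-2 + 3·2 + 2·1.

-2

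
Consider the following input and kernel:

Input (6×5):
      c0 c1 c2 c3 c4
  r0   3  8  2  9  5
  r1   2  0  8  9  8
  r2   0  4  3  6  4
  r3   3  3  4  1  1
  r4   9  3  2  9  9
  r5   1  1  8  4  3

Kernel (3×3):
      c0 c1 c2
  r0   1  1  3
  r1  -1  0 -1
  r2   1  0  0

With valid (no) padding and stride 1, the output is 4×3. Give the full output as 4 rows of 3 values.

Output[0,0]: The receptive field on the input at this output position is [3 8 2 / 2 0 8 / 0 4 3]. Elementwise product with the kernel and sum: 3·1 + 8·1 + 2·3 + 2·-1 + 8·-1 + 0·1.

7 32 13
26 28 38
15 24 18
8 -1 5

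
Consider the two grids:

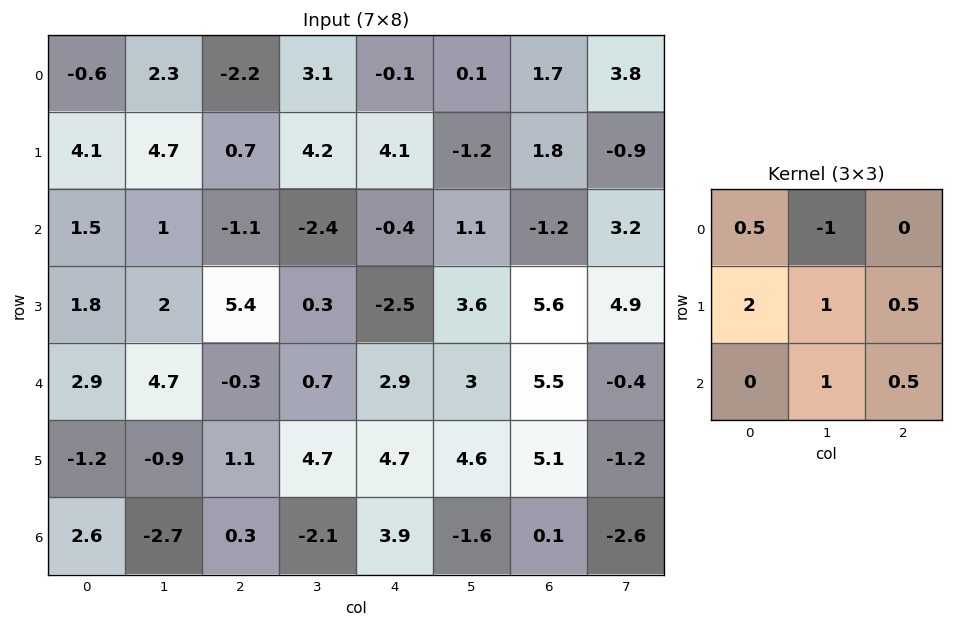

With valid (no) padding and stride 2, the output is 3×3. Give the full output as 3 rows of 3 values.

Output[0,0]: The receptive field on the input at this output position is [-0.6 2.3 -2.2 / 4.1 4.7 0.7 / 1.5 1 -1.1]. Elementwise product with the kernel and sum: -0.6·0.5 + 2.3·-1 + 4.1·2 + 4.7·1 + 0.7·0.5 + 1·1 + -1.1·0.5.
Output[0,1]: The receptive field on the input at this output position is [-2.2 3.1 -0.1 / 0.7 4.2 4.1 / -1.1 -2.4 -0.4]. Elementwise product with the kernel and sum: -2.2·0.5 + 3.1·-1 + 0.7·2 + 4.2·1 + 4.1·0.5 + -2.4·1 + -0.4·0.5.

11.1 0.85 8.25
12.6 13.85 5.85
-8.55 8.25 13.45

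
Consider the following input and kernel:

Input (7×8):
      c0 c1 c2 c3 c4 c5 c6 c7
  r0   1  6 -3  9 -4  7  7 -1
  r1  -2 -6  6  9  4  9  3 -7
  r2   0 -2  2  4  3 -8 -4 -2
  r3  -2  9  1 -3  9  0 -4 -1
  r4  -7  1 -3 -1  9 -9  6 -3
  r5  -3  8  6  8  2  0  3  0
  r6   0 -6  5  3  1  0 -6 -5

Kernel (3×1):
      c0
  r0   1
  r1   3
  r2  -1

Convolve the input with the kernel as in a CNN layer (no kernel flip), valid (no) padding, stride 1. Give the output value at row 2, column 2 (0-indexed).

The receptive field on the input at this output position is [2 / 1 / -3]. Elementwise product with the kernel and sum: 2·1 + 1·3 + -3·-1.

8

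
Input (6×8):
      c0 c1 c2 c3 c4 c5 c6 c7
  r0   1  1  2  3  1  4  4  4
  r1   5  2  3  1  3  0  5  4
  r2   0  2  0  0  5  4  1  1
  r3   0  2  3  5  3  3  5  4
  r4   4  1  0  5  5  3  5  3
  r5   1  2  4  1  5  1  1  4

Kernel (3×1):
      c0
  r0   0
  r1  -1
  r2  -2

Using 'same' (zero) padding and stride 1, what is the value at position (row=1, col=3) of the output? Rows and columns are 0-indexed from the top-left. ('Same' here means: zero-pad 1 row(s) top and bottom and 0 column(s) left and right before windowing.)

The receptive field on the zero-padded input at this output position is [3 / 1 / 0]. Elementwise product with the kernel and sum: 1·-1 + 0·-2.

-1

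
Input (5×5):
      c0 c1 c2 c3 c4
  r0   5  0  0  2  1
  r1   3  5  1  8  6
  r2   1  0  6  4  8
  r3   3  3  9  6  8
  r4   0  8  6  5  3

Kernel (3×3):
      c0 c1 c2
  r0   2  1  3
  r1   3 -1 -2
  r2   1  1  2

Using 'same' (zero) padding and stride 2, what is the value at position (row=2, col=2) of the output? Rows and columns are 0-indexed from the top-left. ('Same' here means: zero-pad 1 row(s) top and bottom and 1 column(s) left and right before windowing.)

The receptive field on the zero-padded input at this output position is [6 8 0 / 5 3 0 / 0 0 0]. Elementwise product with the kernel and sum: 6·2 + 8·1 + 0·3 + 5·3 + 3·-1 + 0·-2 + 0·1 + 0·1 + 0·2.

32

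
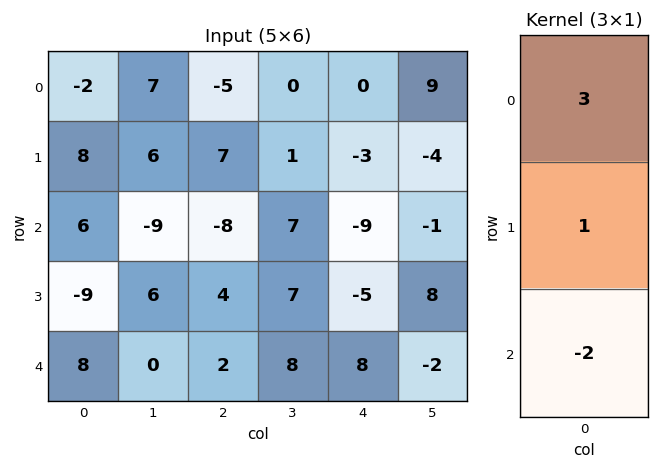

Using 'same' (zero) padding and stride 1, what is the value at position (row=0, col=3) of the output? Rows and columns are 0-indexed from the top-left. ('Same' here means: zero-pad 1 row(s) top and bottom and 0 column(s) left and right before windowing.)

The receptive field on the zero-padded input at this output position is [0 / 0 / 1]. Elementwise product with the kernel and sum: 0·3 + 0·1 + 1·-2.

-2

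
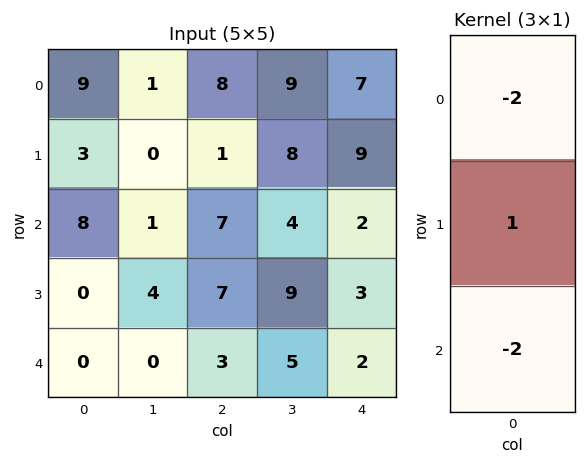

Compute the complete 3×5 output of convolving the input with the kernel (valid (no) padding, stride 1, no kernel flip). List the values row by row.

-31 -4 -29 -18 -9
2 -7 -9 -30 -22
-16 2 -13 -9 -5

Output[0,0]: The receptive field on the input at this output position is [9 / 3 / 8]. Elementwise product with the kernel and sum: 9·-2 + 3·1 + 8·-2.
Output[0,1]: The receptive field on the input at this output position is [1 / 0 / 1]. Elementwise product with the kernel and sum: 1·-2 + 0·1 + 1·-2.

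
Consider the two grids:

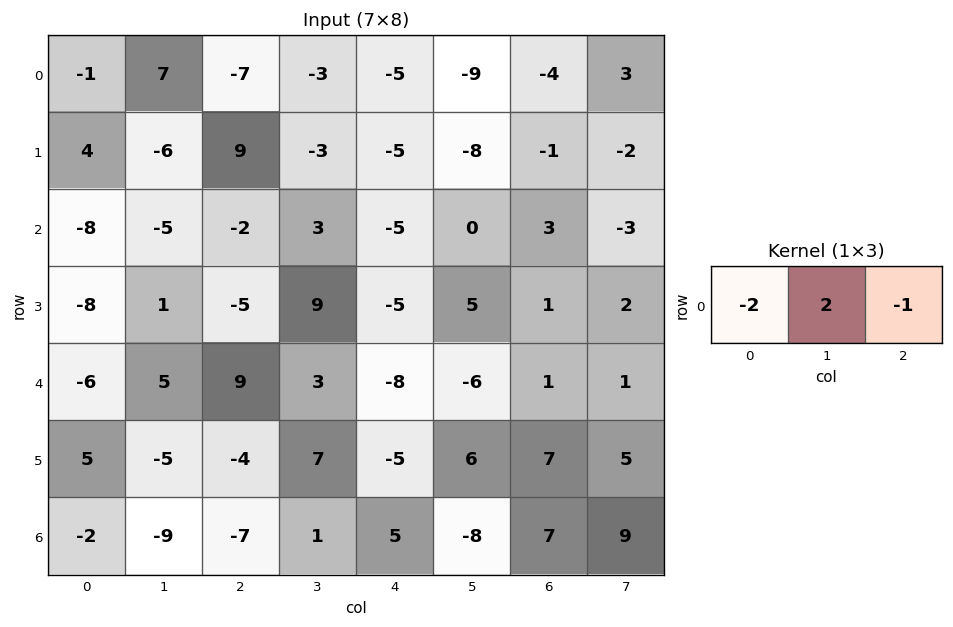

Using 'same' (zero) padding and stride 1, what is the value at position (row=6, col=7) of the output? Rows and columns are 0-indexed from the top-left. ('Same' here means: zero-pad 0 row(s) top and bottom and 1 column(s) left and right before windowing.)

The receptive field on the zero-padded input at this output position is [7 9 0]. Elementwise product with the kernel and sum: 7·-2 + 9·2 + 0·-1.

4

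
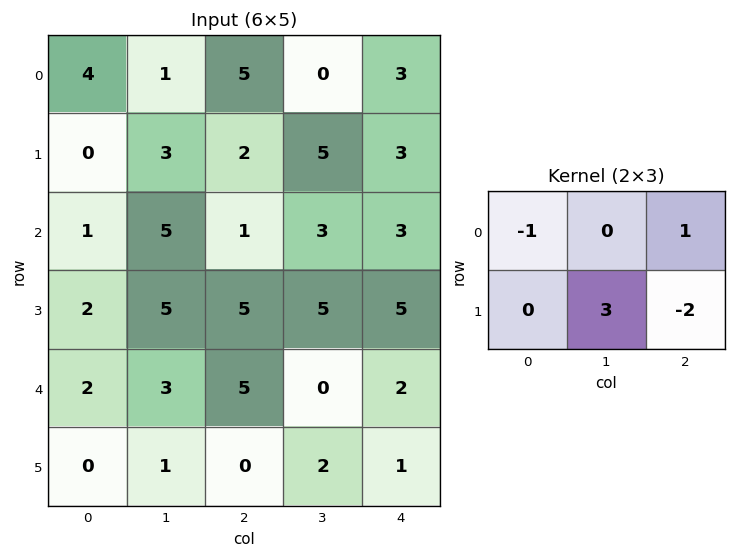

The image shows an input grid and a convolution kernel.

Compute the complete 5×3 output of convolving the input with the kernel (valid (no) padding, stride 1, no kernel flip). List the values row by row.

6 -5 7
15 -1 4
5 3 7
2 15 -4
6 -7 1

Output[0,0]: The receptive field on the input at this output position is [4 1 5 / 0 3 2]. Elementwise product with the kernel and sum: 4·-1 + 5·1 + 3·3 + 2·-2.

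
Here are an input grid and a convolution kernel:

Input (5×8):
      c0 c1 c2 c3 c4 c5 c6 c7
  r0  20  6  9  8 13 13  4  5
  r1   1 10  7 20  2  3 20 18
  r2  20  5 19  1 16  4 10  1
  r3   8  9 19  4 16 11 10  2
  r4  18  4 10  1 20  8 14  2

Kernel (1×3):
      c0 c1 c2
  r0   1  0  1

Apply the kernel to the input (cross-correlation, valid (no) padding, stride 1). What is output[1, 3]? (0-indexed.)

The receptive field on the input at this output position is [20 2 3]. Elementwise product with the kernel and sum: 20·1 + 3·1.

23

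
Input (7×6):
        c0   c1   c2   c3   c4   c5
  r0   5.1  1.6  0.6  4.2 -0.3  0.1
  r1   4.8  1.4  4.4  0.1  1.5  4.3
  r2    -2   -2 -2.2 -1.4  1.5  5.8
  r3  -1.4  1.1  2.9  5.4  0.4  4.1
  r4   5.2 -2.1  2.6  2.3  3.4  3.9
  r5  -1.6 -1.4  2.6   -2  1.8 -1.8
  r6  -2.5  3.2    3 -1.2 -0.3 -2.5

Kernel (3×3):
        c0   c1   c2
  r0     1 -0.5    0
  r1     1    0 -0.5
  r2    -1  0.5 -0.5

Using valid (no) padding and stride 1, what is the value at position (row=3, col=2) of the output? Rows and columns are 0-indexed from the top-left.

The receptive field on the input at this output position is [2.9 5.4 0.4 / 2.6 2.3 3.4 / 2.6 -2 1.8]. Elementwise product with the kernel and sum: 2.9·1 + 5.4·-0.5 + 2.6·1 + 3.4·-0.5 + 2.6·-1 + -2·0.5 + 1.8·-0.5.

-3.4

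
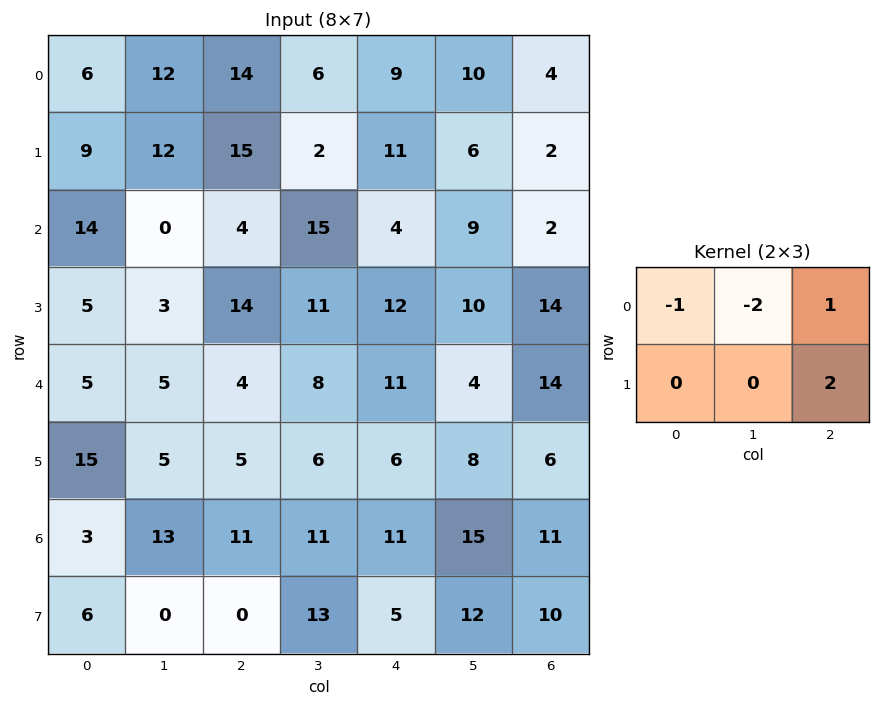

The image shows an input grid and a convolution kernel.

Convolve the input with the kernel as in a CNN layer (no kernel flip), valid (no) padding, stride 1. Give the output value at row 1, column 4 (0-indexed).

The receptive field on the input at this output position is [11 6 2 / 4 9 2]. Elementwise product with the kernel and sum: 11·-1 + 6·-2 + 2·1 + 2·2.

-17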